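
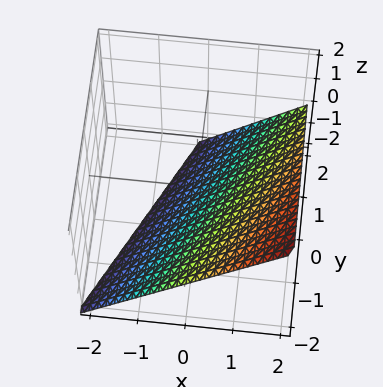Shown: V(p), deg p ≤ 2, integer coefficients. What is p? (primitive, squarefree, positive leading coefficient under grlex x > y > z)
2*x - y - 2*z - 2

1. Degree: the surface is flat (a plane), so deg p = 1.
2. Observable constraints: one z-axis crossing is at z = -1; it crosses the y-axis at the gridline y = -2; it crosses the x-axis at the gridline x = 1.
3. Fitting integer coefficients to these (and the overall shape) gives p.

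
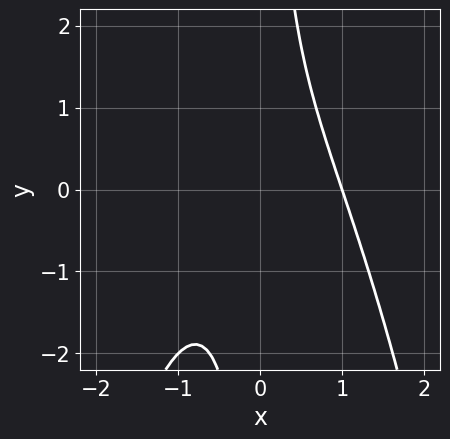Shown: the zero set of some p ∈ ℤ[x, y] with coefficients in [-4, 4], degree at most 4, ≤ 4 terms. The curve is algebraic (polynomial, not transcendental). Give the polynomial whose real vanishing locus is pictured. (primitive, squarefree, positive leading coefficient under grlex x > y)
First, degree: the shape is more complex than any degree-2 curve, so deg p = 3.
Then, observable constraints: it meets the x-axis at x = 1 (among the integer gridlines); it misses every integer gridline on the y-axis.
Finally, together with the visible shape, these determine p as stated.

x^3 + x*y - 1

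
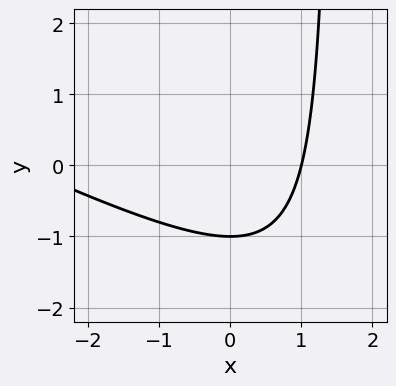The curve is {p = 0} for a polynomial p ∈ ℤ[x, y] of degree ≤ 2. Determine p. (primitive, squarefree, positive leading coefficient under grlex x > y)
First, deg p = 2. A generic line meets the curve in up to 2 points.
Next, reading off the gridlines: it meets the x-axis at x = 1 (among the integer gridlines); it meets the y-axis at y = -1 (among the integer gridlines).
Finally, these observations pin down the coefficients.

x^2 + 2*x*y + 2*x - 3*y - 3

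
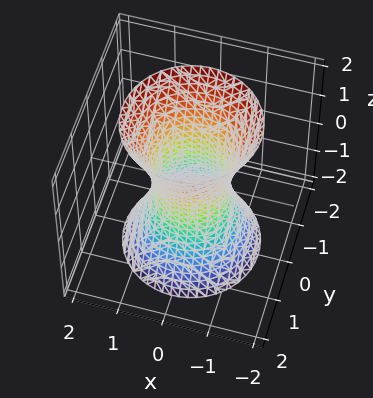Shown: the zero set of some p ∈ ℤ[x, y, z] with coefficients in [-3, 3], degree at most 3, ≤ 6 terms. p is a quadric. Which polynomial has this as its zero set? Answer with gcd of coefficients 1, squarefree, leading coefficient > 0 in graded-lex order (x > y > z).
(a) The degree is 2 — an hourglass — one-sheet hyperboloid; a quadric.
(b) Symmetries: the z-axis is an axis of rotation, so x and y enter only as x² + y²; it's symmetric under z → −z, forcing even powers of z.
(c) Against the integer gridlines: the surface avoids every integer z-axis point in the box; a circular section at z = -1 has radius exactly 1.
(d) Matching integer coefficients to the picture gives p.

3*x^2 + 3*y^2 - z^2 - 2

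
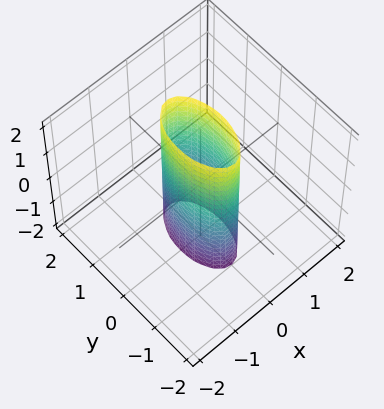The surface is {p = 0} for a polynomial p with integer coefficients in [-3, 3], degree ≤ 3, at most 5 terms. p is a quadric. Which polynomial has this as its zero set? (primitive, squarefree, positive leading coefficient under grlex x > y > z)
(a) deg p = 2. Constant cross-section along one axis; a quadric.
(b) Symmetries: it's symmetric under y → −y, forcing even powers of y; the z ↦ −z reflection is a symmetry, so z appears only in even powers; mirror symmetry x ↦ −x ⇒ only even powers of x.
(c) From the axis intercepts and sections: among the integer gridlines, it crosses the y-axis at y ∈ {-1, 1}; no z-intercept at any integer in the box.
(d) Solving for integer coefficients yields p as stated.

3*x^2 + y^2 - 1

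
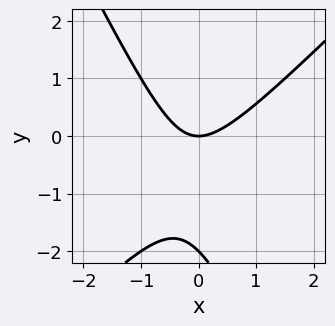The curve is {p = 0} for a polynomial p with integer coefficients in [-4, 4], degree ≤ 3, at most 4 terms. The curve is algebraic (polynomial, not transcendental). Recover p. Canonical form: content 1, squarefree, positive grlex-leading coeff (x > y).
deg p = 2. A generic line meets the curve in up to 2 points.
Checking where it meets the axes: one x-axis crossing is at x = 0; the y-axis gridline crossings are at y ∈ {-2, 0}.
Together with the visible shape, these determine p as stated.

2*x^2 - x*y - y^2 - 2*y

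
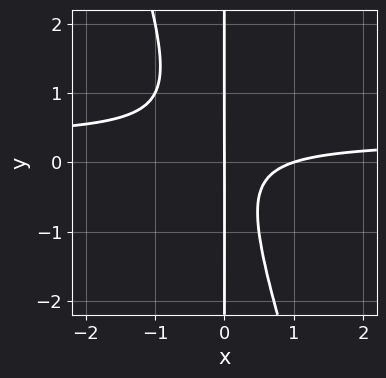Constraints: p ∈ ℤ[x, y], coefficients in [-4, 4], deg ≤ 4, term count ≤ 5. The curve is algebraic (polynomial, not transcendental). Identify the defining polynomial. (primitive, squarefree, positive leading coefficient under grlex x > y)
3*x^2*y + x*y^2 - x^2 + x

Degree: the shape is more complex than any degree-2 curve, so deg p = 3.
From the axis intercepts and sections: the visible y-axis segment lies entirely on the curve; among the integer gridlines, it crosses the x-axis at x ∈ {0, 1}.
Assembling these constraints gives the stated polynomial.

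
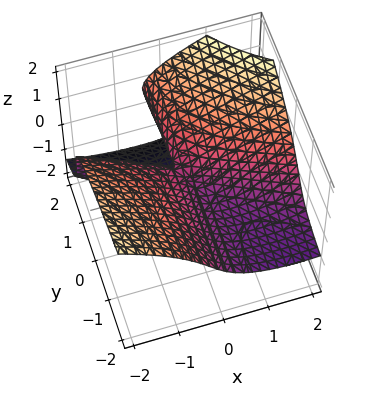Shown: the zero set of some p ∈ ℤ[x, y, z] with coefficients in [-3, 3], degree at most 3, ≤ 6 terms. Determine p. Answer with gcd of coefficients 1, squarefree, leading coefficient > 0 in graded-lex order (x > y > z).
x*y*z - 2*z^3 + x^2 + 2*x*y + 2*y*z

First, deg p = 3. No degree-2 surface has this shape.
Then, from the axis intercepts and sections: it crosses the x-axis at the gridline x = 0; the visible y-axis segment lies entirely on the surface; it crosses the z-axis at the gridline z = 0.
Finally, assembling these constraints gives the stated polynomial.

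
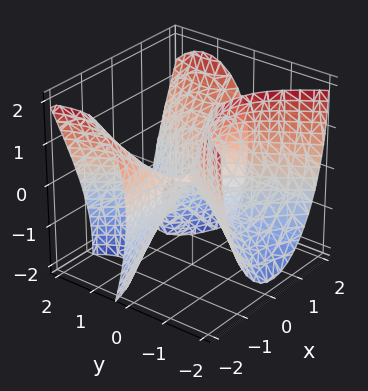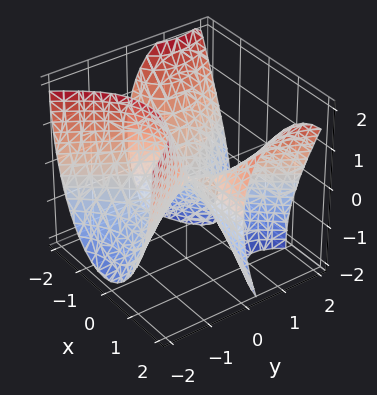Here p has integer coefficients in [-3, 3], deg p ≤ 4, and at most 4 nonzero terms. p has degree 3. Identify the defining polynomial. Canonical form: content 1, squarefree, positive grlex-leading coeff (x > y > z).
deg p = 3. No degree-2 surface has this shape.
Observable constraints: the visible x-axis segment lies entirely on the surface; it crosses the z-axis at the gridline z = 0; it meets the y-axis at y = 0 (among the integer gridlines).
The integer polynomial consistent with all of this is the stated p.

2*x^2*y - y^3 - 2*y*z - z^2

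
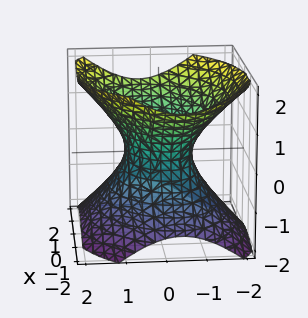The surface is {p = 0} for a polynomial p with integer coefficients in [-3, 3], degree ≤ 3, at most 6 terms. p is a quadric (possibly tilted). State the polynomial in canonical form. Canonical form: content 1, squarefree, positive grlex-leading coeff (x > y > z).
(a) Degree: a generic line meets the surface in up to 2 points, so deg p = 2.
(b) Observable constraints: the surface avoids every integer z-axis point in the box; the x-axis gridline crossings are at x ∈ {-1, 1}.
(c) Fitting integer coefficients to these (and the overall shape) gives p.

2*x^2 - x*y + 3*y^2 - 3*z^2 - 2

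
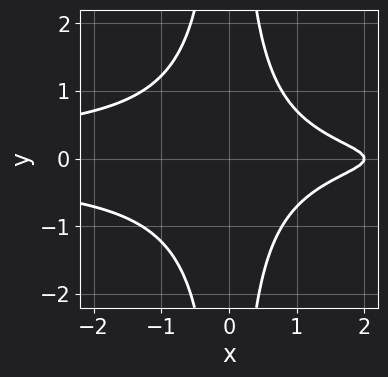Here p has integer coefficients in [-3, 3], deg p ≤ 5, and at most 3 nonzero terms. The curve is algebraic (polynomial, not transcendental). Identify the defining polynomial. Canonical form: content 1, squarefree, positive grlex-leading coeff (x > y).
First, deg p = 4.
Next, symmetries: the y ↦ −y reflection is a symmetry, so y appears only in even powers.
Then, from the axis intercepts and sections: no y-intercept at any integer in the box; one x-axis crossing is at x = 2.
Finally, these observations pin down the coefficients.

2*x^2*y^2 + x - 2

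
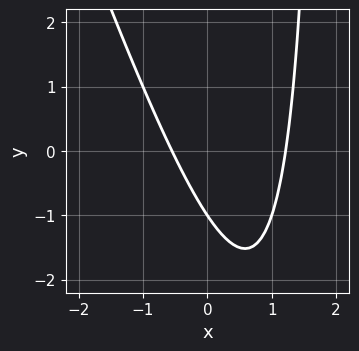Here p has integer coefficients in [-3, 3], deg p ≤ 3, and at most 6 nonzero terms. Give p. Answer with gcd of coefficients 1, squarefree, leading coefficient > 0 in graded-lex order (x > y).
(a) The degree is 2 — a generic line meets the curve in up to 2 points.
(b) Against the integer gridlines: one y-axis crossing is at y = -1.
(c) Assembling these constraints gives the stated polynomial.

3*x^2 + x*y - 2*x - 2*y - 2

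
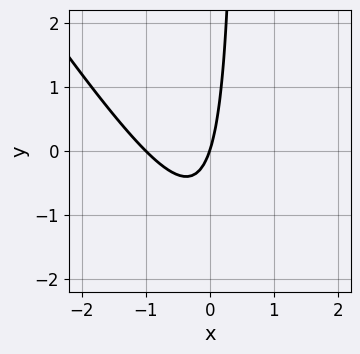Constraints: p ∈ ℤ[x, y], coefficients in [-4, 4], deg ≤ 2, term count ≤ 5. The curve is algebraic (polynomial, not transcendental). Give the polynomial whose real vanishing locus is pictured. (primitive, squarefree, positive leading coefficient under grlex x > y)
3*x^2 + 2*x*y + 3*x - y

(a) The degree is 2 — no degree-1 curve has this shape.
(b) Checking where it meets the axes: one y-axis crossing is at y = 0; the x-axis gridline crossings are at x ∈ {-1, 0}.
(c) Solving for integer coefficients yields p as stated.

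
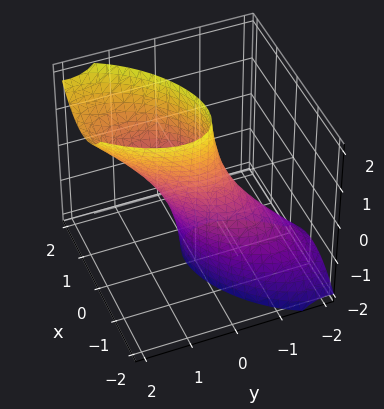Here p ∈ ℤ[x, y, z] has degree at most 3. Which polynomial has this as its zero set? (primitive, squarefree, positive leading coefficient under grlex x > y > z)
2*x^2 - 2*x*y + 2*y^2 - 2*y*z - 1

Degree: no degree-1 surface has this shape, so deg p = 2.
From the visible intercepts: it misses every integer gridline on the z-axis.
Putting this together gives p.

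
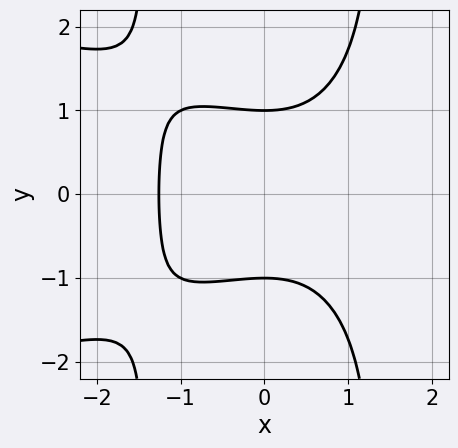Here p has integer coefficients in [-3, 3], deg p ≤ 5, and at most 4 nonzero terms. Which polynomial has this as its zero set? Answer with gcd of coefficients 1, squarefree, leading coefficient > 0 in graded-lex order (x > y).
x^2*y^2 + x^3 - 2*y^2 + 2

The degree is 4 — no degree-3 curve has this shape.
Symmetries: mirror symmetry y ↦ −y ⇒ only even powers of y.
Observable constraints: the y-axis gridline crossings are at y ∈ {-1, 1}.
Together with the visible shape, these determine p as stated.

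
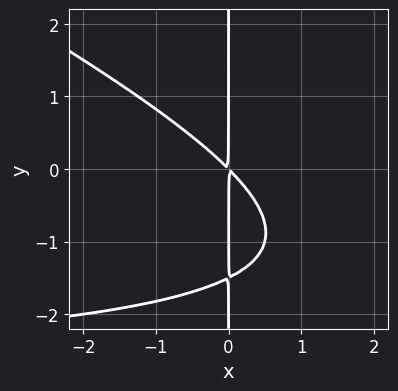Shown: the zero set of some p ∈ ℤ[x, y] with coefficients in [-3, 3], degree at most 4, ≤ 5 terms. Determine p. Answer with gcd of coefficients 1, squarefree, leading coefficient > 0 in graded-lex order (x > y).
x^2*y + 2*x*y^2 + 3*x^2 + 3*x*y

The degree is 3 — a generic line meets the curve in up to 3 points.
Observable constraints: every point of the y-axis in the box is on the curve.
Putting this together gives p.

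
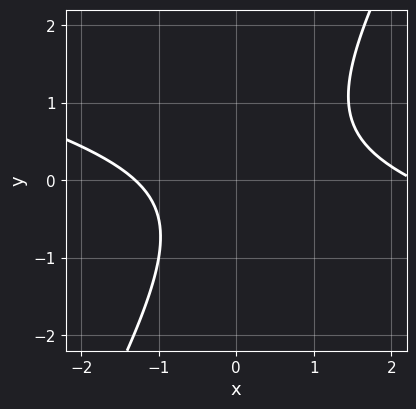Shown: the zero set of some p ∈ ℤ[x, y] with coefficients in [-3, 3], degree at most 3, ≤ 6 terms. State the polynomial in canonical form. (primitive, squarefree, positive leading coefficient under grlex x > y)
Degree: no degree-1 curve has this shape, so deg p = 2.
Against the integer gridlines: the curve avoids every integer y-axis point in the box.
Assembling these constraints gives the stated polynomial.

x^2 + 3*x*y - 2*y^2 - x - 3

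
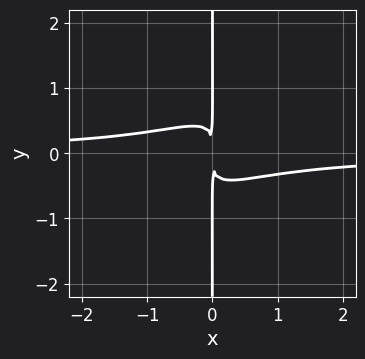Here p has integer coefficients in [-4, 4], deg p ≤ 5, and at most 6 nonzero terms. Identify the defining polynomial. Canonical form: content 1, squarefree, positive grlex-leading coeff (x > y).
(a) deg p = 4.
(b) Against the integer gridlines: every point of the y-axis in the box is on the curve.
(c) These observations pin down the coefficients.

2*x^3*y - 3*x^2*y^2 + x*y^3 + x^2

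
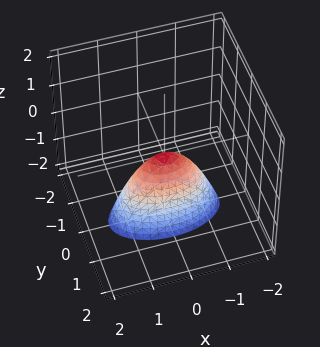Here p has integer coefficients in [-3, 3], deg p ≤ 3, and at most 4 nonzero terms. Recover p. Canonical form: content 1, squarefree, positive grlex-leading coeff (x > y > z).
x^2 + 3*y^2 + z

(a) Degree: a single bowl opening along one axis; a quadric, so deg p = 2.
(b) Symmetries: the x ↦ −x reflection is a symmetry, so x appears only in even powers; the y ↦ −y reflection is a symmetry, so y appears only in even powers.
(c) Reading off the gridlines: one x-axis crossing is at x = 0; it meets the z-axis at z = 0 (among the integer gridlines); one y-axis crossing is at y = 0.
(d) Solving for integer coefficients yields p as stated.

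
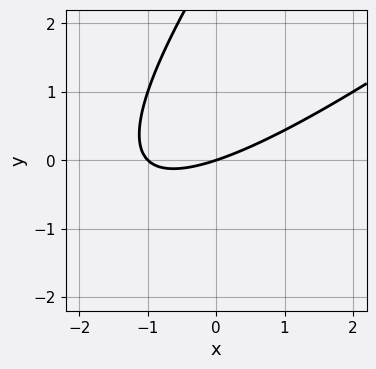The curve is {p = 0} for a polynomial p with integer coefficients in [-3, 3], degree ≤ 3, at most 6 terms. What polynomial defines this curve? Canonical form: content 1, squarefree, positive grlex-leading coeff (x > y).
x^2 - 2*x*y + y^2 + x - 3*y

1. Degree: no degree-1 curve has this shape, so deg p = 2.
2. Against the integer gridlines: it meets the y-axis at y = 0 (among the integer gridlines); among the integer gridlines, it crosses the x-axis at x ∈ {-1, 0}.
3. Together with the visible shape, these determine p as stated.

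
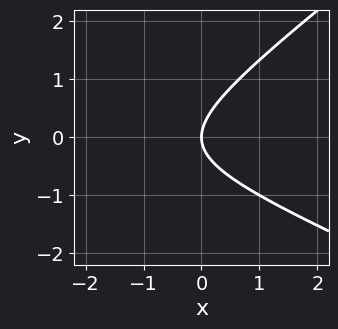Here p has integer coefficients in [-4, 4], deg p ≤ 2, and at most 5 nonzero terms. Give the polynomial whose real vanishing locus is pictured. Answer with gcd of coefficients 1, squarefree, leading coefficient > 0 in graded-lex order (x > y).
x^2 + x*y - 3*y^2 + 3*x

(a) Degree: a generic line meets the curve in up to 2 points, so deg p = 2.
(b) Against the integer gridlines: one y-axis crossing is at y = 0; it meets the x-axis at x = 0 (among the integer gridlines).
(c) Putting this together gives p.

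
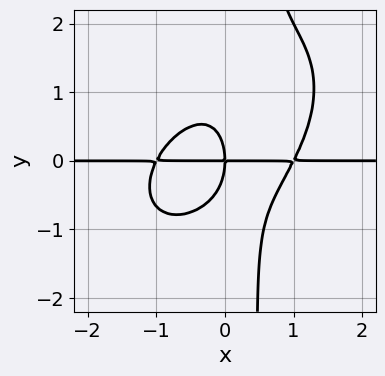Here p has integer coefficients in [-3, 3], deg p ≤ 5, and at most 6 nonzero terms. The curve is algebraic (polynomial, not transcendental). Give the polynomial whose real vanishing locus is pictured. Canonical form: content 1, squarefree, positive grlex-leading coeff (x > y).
2*x^3*y - 2*x^2*y^2 + 2*x*y^3 - y^3 - 2*x*y

1. Degree: no degree-3 curve has this shape, so deg p = 4.
2. From the axis intercepts and sections: one y-axis crossing is at y = 0; every point of the x-axis in the box is on the curve.
3. Solving for integer coefficients yields p as stated.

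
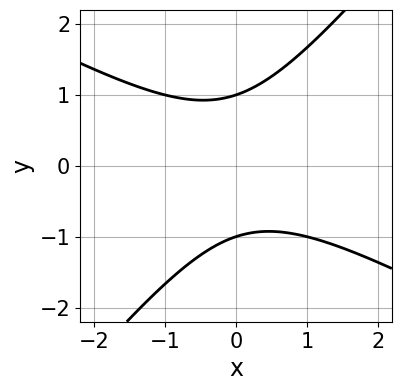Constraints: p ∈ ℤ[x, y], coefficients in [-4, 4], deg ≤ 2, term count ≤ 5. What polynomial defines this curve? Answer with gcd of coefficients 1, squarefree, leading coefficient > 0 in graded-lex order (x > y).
The degree is 2 — the shape is more complex than any degree-1 curve.
Checking where it meets the axes: among the integer gridlines, it crosses the y-axis at y ∈ {-1, 1}; no x-intercept at any integer in the box.
These observations pin down the coefficients.

2*x^2 + 2*x*y - 3*y^2 + 3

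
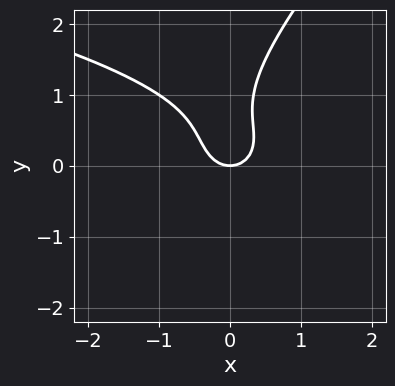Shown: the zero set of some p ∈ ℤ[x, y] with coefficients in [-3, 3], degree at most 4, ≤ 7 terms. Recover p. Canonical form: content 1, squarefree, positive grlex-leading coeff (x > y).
2*x*y^2 - 2*y^3 + 3*x^2 + 3*y^2 - 2*y

First, degree: a generic line meets the curve in up to 3 points, so deg p = 3.
Next, from the axis intercepts and sections: it meets the x-axis at x = 0 (among the integer gridlines); it meets the y-axis at y = 0 (among the integer gridlines).
Finally, matching integer coefficients to the picture gives p.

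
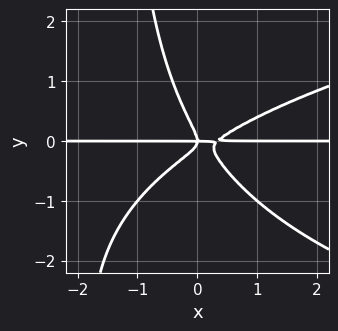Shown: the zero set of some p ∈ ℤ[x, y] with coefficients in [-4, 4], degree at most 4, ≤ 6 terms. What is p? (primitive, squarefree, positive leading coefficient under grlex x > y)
2*x*y^3 - 3*x^2*y + 3*x*y^2 + 3*y^3 + x*y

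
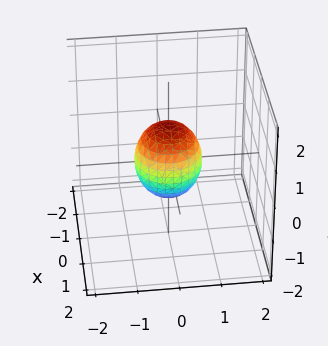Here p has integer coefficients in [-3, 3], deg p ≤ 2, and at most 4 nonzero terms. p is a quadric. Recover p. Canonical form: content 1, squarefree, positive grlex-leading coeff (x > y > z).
3*x^2 + 3*y^2 + 2*z^2 - 2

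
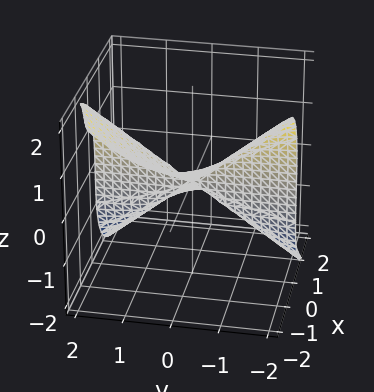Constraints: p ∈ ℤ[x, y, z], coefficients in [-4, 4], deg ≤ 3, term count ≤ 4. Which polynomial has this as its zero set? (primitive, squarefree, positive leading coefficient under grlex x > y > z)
2*x^3 + 3*x^2*z + 3*x*y^2 + z^3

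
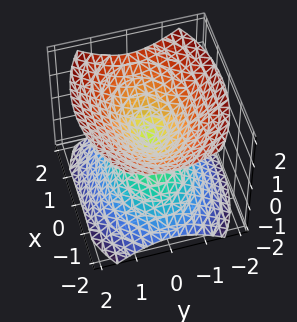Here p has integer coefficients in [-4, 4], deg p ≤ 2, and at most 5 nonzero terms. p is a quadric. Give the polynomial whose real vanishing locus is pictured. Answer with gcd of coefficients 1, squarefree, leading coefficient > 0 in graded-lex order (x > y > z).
x^2 + 2*y^2 - 2*z^2

1. The picture has 2 separate pieces.
2. Degree: a double cone through the origin; a quadric, so deg p = 2.
3. Symmetries: mirror symmetry x ↦ −x ⇒ only even powers of x; it's symmetric under y → −y, forcing even powers of y; the z ↦ −z reflection is a symmetry, so z appears only in even powers.
4. Reading off the gridlines: it meets the z-axis at z = 0 (among the integer gridlines); one y-axis crossing is at y = 0; one x-axis crossing is at x = 0.
5. Matching integer coefficients to the picture gives p.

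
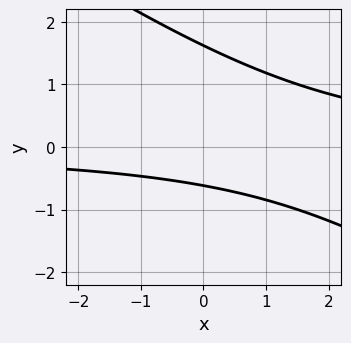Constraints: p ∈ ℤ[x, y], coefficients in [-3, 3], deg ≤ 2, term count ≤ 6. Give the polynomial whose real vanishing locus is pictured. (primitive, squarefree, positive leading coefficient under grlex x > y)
1. The degree is 2 — no degree-1 curve has this shape.
2. Observable constraints: no x-intercept at any integer in the box.
3. These observations pin down the coefficients.

2*x*y + 3*y^2 - 3*y - 3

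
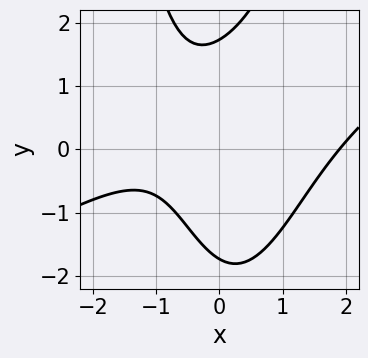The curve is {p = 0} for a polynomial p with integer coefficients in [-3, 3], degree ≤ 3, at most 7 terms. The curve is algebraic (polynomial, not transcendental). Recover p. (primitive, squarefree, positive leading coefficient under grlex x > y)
x^3 - 2*x^2*y + y^2 - 2*x - 3

The degree is 3 — no degree-2 curve has this shape.
Solving for integer coefficients yields p as stated.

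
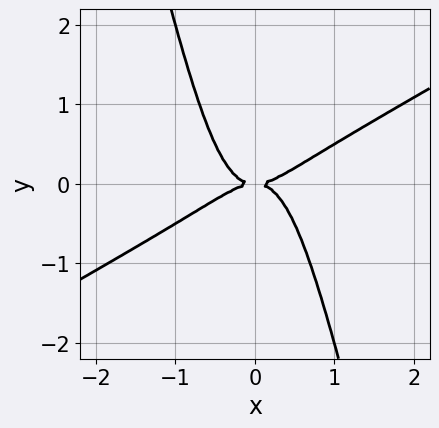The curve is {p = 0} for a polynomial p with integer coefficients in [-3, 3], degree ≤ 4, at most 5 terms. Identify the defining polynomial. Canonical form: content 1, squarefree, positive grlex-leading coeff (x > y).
First, deg p = 4. No degree-3 curve has this shape.
Next, from the visible intercepts: one y-axis crossing is at y = 0; it crosses the x-axis at the gridline x = 0.
Finally, fitting integer coefficients to these (and the overall shape) gives p.

2*x^4 - 3*x^3*y - x^2*y^2 - y^2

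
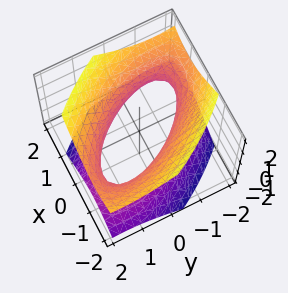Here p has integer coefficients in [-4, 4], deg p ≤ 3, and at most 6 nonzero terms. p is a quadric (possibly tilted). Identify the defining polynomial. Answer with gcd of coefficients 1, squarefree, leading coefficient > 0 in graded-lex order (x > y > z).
(a) deg p = 2.
(b) Observable constraints: no z-intercept at any integer in the box; the x-axis gridline crossings are at x ∈ {-1, 1}.
(c) Together with the visible shape, these determine p as stated.

3*x^2 + 3*x*y + 2*y^2 - 3*z^2 - 3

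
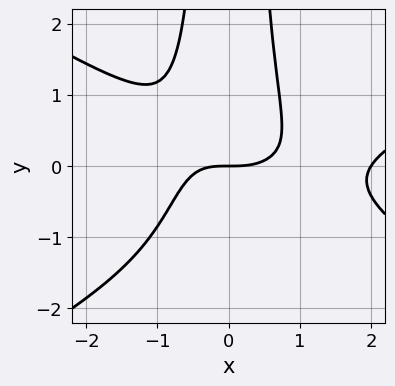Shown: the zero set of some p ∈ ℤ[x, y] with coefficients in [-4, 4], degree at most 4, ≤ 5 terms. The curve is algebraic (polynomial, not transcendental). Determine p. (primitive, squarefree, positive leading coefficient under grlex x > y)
x^4 - 3*x^2*y^2 - 2*x^3 - 2*x^2*y + 3*y

First, the degree is 4 — no degree-3 curve has this shape.
Then, from the visible intercepts: among the integer gridlines, it crosses the x-axis at x ∈ {0, 2}; one y-axis crossing is at y = 0.
Finally, the integer polynomial consistent with all of this is the stated p.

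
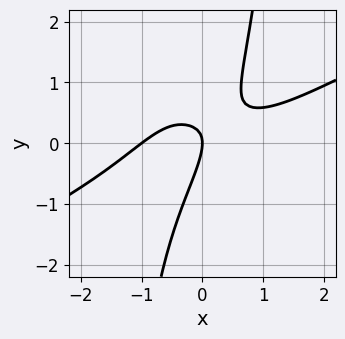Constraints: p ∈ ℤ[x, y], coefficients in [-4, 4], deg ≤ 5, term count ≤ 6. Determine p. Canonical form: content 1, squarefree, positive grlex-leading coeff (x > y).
x^4 - 2*x^3*y - 2*x*y + y^2 + x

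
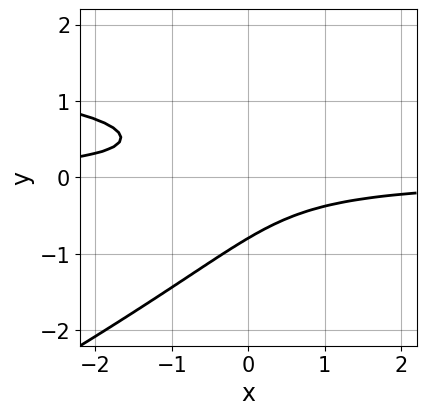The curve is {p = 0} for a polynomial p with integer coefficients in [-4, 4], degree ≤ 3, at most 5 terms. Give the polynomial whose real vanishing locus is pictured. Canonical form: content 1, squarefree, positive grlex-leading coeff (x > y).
1. The degree is 3 — a generic line meets the curve in up to 3 points.
2. Reading off the gridlines: the curve avoids every integer x-axis point in the box.
3. Putting this together gives p.

x*y^2 - 2*y^3 - 2*x*y - 1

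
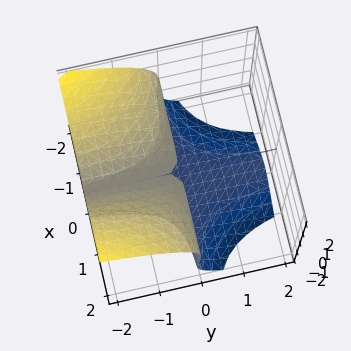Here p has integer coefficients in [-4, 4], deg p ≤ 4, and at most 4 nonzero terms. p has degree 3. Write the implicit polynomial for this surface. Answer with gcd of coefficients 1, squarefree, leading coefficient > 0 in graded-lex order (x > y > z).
1. deg p = 3. The shape is more complex than any degree-2 surface.
2. Observable constraints: the visible x-axis segment lies entirely on the surface; every point of the y-axis in the box is on the surface.
3. These observations pin down the coefficients.

3*x^2*y + 2*z^3 + 3*z^2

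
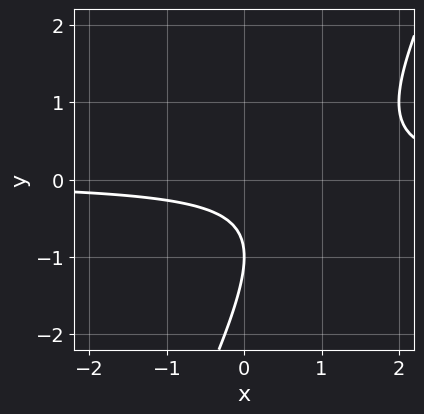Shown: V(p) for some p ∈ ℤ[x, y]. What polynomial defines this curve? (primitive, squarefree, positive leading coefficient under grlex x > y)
2*x*y - y^2 - 2*y - 1

The degree is 2 — the shape is more complex than any degree-1 curve.
Checking where it meets the axes: it crosses the y-axis at the gridline y = -1; the curve avoids every integer x-axis point in the box.
Putting this together gives p.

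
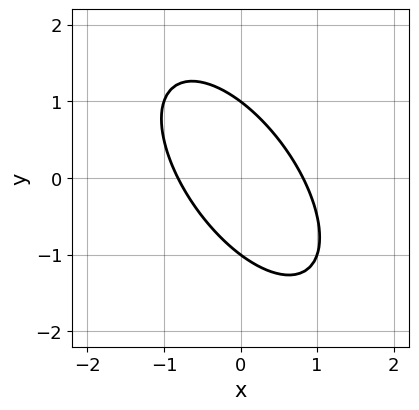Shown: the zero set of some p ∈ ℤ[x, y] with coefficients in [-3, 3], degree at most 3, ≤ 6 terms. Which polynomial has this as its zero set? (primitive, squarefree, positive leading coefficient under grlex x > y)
3*x^2 + 3*x*y + 2*y^2 - 2

Degree: the shape is more complex than any degree-1 curve, so deg p = 2.
Checking where it meets the axes: among the integer gridlines, it crosses the y-axis at y ∈ {-1, 1}.
Fitting integer coefficients to these (and the overall shape) gives p.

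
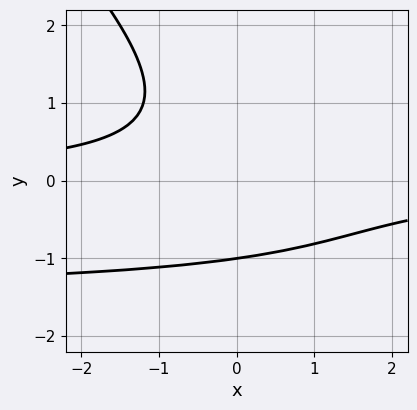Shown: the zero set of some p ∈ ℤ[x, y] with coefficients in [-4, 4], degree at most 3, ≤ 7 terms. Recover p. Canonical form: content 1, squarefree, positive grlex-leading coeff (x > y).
2*x*y^2 + 2*y^3 + 3*x*y + y + 3

1. The degree is 3 — a generic line meets the curve in up to 3 points.
2. Against the integer gridlines: no x-intercept at any integer in the box; one y-axis crossing is at y = -1.
3. Together with the visible shape, these determine p as stated.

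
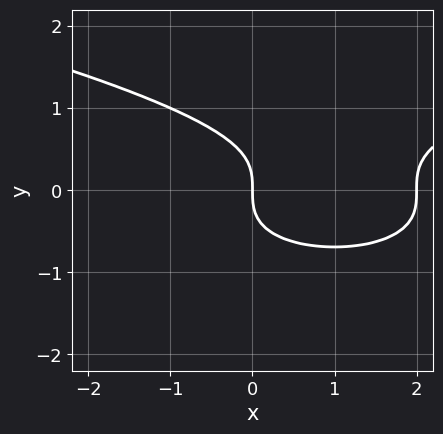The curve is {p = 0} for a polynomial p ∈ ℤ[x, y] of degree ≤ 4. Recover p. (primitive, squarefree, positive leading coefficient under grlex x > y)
3*y^3 - x^2 + 2*x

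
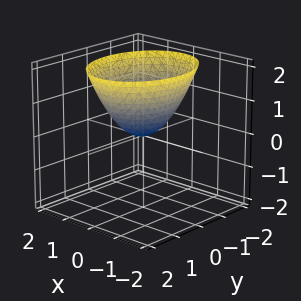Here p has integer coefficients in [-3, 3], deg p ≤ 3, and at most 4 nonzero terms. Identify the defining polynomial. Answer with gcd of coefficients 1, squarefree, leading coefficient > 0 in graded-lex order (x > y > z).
1. deg p = 2.
2. Symmetries: it's symmetric under x → −x, forcing even powers of x; mirror symmetry y ↦ −y ⇒ only even powers of y.
3. Checking where it meets the axes: it crosses the y-axis at the gridline y = 0; it meets the z-axis at z = 0 (among the integer gridlines); it meets the x-axis at x = 0 (among the integer gridlines).
4. Together with the visible shape, these determine p as stated.

3*x^2 + 2*y^2 - 3*z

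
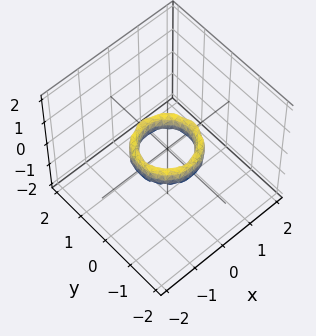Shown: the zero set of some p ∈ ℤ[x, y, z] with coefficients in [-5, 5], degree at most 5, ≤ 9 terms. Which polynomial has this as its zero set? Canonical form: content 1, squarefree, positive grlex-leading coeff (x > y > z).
(a) The degree is 4 — the shape is more complex than any degree-3 surface.
(b) Symmetries: rotational symmetry about the z-axis ⇒ p depends on x, y only through x² + y².
(c) From the visible intercepts: it misses every integer gridline on the z-axis; the x-axis gridline crossings are at x ∈ {-1, 1}; the y-axis gridline crossings are at y ∈ {-1, 1}.
(d) Solving for integer coefficients yields p as stated.

2*x^4 + 4*x^2*y^2 + 2*y^4 - 3*x^2 - 3*y^2 + z^2 + 1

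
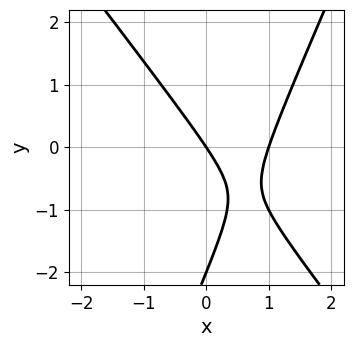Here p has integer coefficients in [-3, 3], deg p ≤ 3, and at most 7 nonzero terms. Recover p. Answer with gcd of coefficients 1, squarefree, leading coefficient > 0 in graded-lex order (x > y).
1. deg p = 2.
2. Against the integer gridlines: among the integer gridlines, it crosses the x-axis at x ∈ {0, 1}; among the integer gridlines, it crosses the y-axis at y ∈ {-2, 0}.
3. The integer polynomial consistent with all of this is the stated p.

3*x^2 + x*y - y^2 - 3*x - 2*y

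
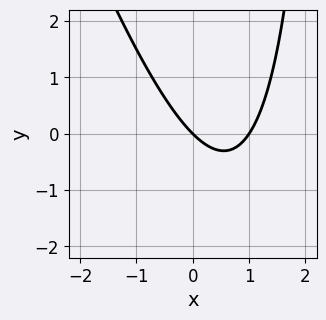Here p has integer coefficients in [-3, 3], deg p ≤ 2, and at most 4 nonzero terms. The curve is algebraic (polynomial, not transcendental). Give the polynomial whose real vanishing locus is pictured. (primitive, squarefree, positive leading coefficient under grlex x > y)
First, degree: no degree-1 curve has this shape, so deg p = 2.
Then, from the axis intercepts and sections: the x-axis gridline crossings are at x ∈ {0, 1}; it crosses the y-axis at the gridline y = 0.
Finally, these observations pin down the coefficients.

3*x^2 + x*y - 3*x - 3*y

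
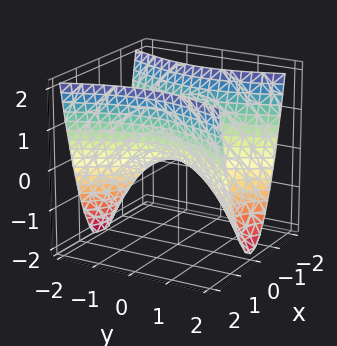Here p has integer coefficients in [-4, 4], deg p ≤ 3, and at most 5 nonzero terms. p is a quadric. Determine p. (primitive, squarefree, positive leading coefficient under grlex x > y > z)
3*x^2 - y^2 - 2*z

First, degree: a saddle surface; a quadric, so deg p = 2.
Next, symmetries: the x ↦ −x reflection is a symmetry, so x appears only in even powers; mirror symmetry y ↦ −y ⇒ only even powers of y.
Next, from the visible intercepts: it meets the y-axis at y = 0 (among the integer gridlines); one x-axis crossing is at x = 0; it crosses the z-axis at the gridline z = 0.
Finally, putting this together gives p.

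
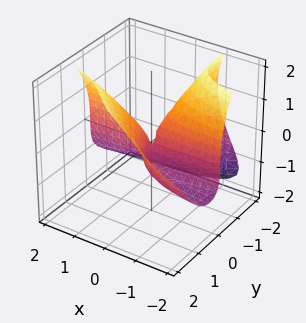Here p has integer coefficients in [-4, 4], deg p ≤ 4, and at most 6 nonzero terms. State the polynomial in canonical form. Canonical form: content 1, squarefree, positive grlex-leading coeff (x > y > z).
Degree: the shape is more complex than any degree-2 surface, so deg p = 3.
Against the integer gridlines: every point of the x-axis in the box is on the surface; it crosses the y-axis at the gridline y = 0; it crosses the z-axis at the gridline z = 0.
Matching integer coefficients to the picture gives p.

x*y^2 - 2*x*y*z - y^3 + z^3 - 3*x*y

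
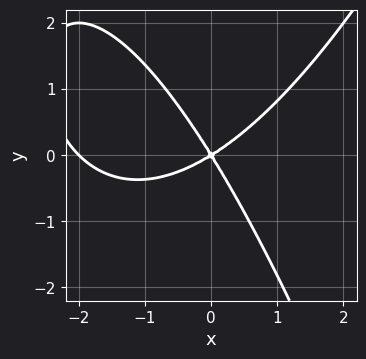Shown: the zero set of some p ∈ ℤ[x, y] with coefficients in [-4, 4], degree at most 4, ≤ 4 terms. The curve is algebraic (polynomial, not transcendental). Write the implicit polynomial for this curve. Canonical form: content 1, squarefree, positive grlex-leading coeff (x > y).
x^3 + 2*x^2 - 2*x*y - 2*y^2

First, deg p = 3.
Next, checking where it meets the axes: among the integer gridlines, it crosses the x-axis at x ∈ {-2, 0}; one y-axis crossing is at y = 0.
Finally, matching integer coefficients to the picture gives p.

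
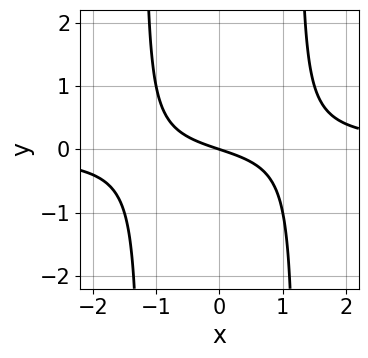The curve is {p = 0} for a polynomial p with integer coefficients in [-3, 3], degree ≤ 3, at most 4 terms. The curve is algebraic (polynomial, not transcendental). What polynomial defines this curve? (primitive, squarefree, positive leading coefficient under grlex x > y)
Degree: the shape is more complex than any degree-2 curve, so deg p = 3.
Against the integer gridlines: one y-axis crossing is at y = 0; it meets the x-axis at x = 0 (among the integer gridlines).
The integer polynomial consistent with all of this is the stated p.

2*x^2*y - x - 3*y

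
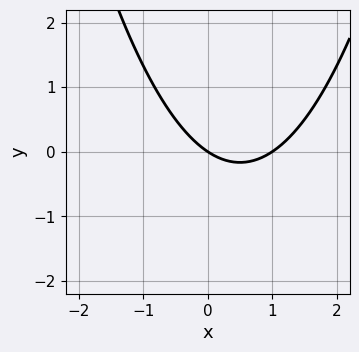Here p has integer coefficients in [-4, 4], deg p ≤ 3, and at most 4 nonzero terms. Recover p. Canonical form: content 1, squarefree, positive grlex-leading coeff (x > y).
2*x^2 - 2*x - 3*y

(a) deg p = 2.
(b) Checking where it meets the axes: the x-axis gridline crossings are at x ∈ {0, 1}; it crosses the y-axis at the gridline y = 0.
(c) Assembling these constraints gives the stated polynomial.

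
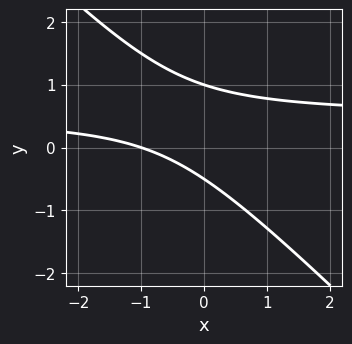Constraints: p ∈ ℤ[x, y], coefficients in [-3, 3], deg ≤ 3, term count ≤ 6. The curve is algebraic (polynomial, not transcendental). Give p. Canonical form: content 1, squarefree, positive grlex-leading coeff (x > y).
(a) The degree is 2 — a generic line meets the curve in up to 2 points.
(b) From the visible intercepts: it meets the x-axis at x = -1 (among the integer gridlines); it meets the y-axis at y = 1 (among the integer gridlines).
(c) Solving for integer coefficients yields p as stated.

2*x*y + 2*y^2 - x - y - 1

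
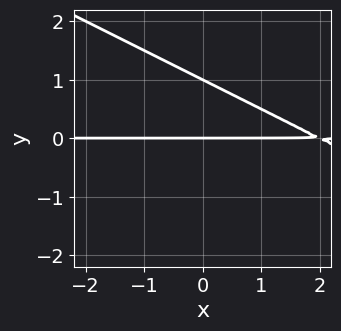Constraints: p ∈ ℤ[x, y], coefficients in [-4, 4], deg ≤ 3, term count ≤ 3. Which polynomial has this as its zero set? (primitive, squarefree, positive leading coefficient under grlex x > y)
x*y + 2*y^2 - 2*y

(a) The degree is 2 — the shape is more complex than any degree-1 curve.
(b) Against the integer gridlines: the y-axis gridline crossings are at y ∈ {0, 1}; every point of the x-axis in the box is on the curve.
(c) Matching integer coefficients to the picture gives p.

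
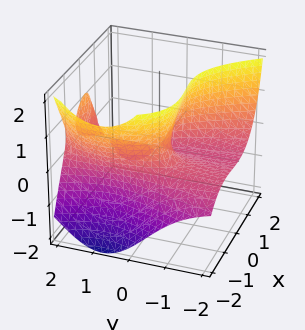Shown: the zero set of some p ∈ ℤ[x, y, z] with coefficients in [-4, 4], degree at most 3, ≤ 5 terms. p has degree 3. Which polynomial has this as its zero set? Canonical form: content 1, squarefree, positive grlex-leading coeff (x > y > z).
2*x^3 - 2*y^2*z + 3*x^2 + 3*y*z + 2*z^2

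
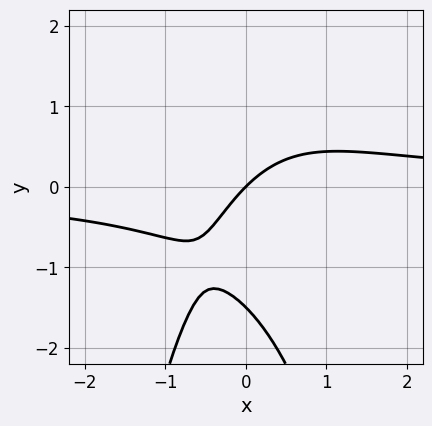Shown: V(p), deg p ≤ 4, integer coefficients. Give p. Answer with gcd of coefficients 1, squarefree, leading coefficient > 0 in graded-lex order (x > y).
(a) deg p = 3. No degree-2 curve has this shape.
(b) From the visible intercepts: it meets the y-axis at y = 0 (among the integer gridlines); one x-axis crossing is at x = 0.
(c) Matching integer coefficients to the picture gives p.

3*x^2*y + 2*y^2 - 3*x + 3*y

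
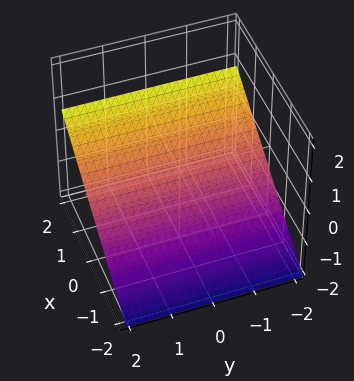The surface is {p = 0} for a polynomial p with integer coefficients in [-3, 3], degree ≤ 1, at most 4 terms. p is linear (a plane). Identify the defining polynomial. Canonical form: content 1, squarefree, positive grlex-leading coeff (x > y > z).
1. The degree is 1 — every cross-section is a straight line — this is a plane.
2. From the visible intercepts: the surface avoids every integer y-axis point in the box; it meets the x-axis at x = 1 (among the integer gridlines).
3. The integer polynomial consistent with all of this is the stated p.

2*x - 3*z - 2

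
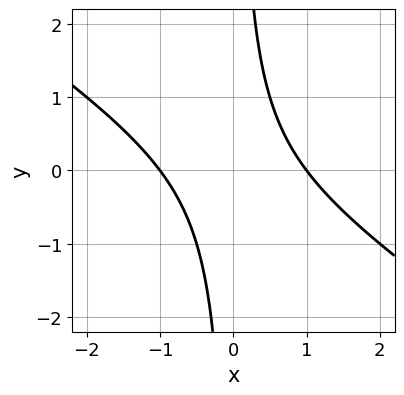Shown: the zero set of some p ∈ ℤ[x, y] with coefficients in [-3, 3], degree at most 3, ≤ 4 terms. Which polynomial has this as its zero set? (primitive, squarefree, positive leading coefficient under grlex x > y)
First, the degree is 2 — the shape is more complex than any degree-1 curve.
Then, from the axis intercepts and sections: no y-intercept at any integer in the box; among the integer gridlines, it crosses the x-axis at x ∈ {-1, 1}.
Finally, fitting integer coefficients to these (and the overall shape) gives p.

2*x^2 + 3*x*y - 2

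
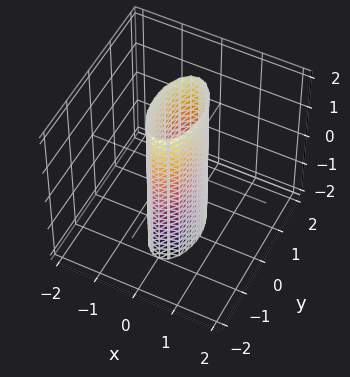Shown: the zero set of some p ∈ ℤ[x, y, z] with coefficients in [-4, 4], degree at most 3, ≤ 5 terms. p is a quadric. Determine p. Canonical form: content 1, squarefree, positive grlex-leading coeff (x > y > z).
3*x^2 + y^2 - 1

1. deg p = 2.
2. Symmetries: mirror symmetry x ↦ −x ⇒ only even powers of x; it's symmetric under y → −y, forcing even powers of y; mirror symmetry z ↦ −z ⇒ only even powers of z.
3. Observable constraints: the y-axis gridline crossings are at y ∈ {-1, 1}; it misses every integer gridline on the z-axis.
4. The integer polynomial consistent with all of this is the stated p.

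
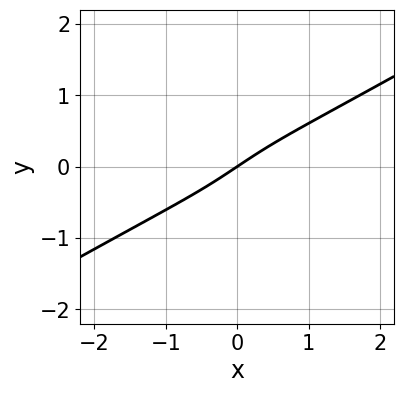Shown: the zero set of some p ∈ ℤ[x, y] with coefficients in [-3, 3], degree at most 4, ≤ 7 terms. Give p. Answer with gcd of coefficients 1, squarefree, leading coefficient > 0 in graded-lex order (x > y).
2*x^3 - 3*x^2*y - x*y^2 + 2*x - 3*y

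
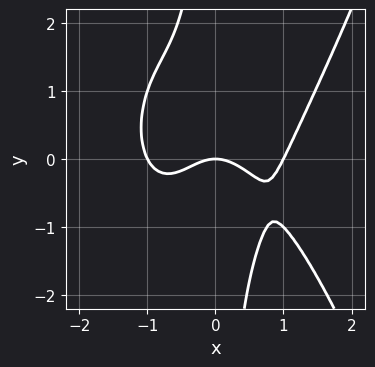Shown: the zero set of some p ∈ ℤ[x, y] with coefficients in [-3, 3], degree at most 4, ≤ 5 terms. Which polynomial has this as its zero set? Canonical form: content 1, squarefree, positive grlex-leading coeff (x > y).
x^4 - x*y^2 - x^2 - y

(a) The degree is 4 — the shape is more complex than any degree-3 curve.
(b) From the axis intercepts and sections: among the integer gridlines, it crosses the x-axis at x ∈ {-1, 0, 1}; it meets the y-axis at y = 0 (among the integer gridlines).
(c) Matching integer coefficients to the picture gives p.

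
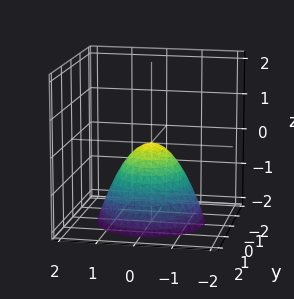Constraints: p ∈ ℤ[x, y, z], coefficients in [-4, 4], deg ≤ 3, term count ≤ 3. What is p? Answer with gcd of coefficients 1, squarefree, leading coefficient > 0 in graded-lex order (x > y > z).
x^2 + y^2 + z

1. Degree: a single bowl opening along one axis; a quadric, so deg p = 2.
2. By symmetry, every cross-section ⟂ z is a circle, so x, y appear only via x² + y².
3. From the visible intercepts: it meets the y-axis at y = 0 (among the integer gridlines); a circular section at z = -1 has radius exactly 1; one x-axis crossing is at x = 0.
4. Solving for integer coefficients yields p as stated.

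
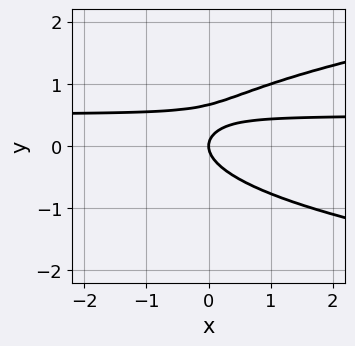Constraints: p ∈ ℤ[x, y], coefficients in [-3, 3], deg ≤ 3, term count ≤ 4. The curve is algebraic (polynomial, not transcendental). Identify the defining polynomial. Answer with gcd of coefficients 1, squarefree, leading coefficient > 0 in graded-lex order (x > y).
(a) Degree: no degree-2 curve has this shape, so deg p = 3.
(b) From the visible intercepts: it crosses the x-axis at the gridline x = 0; one y-axis crossing is at y = 0.
(c) Solving for integer coefficients yields p as stated.

3*y^3 - 2*x*y - 2*y^2 + x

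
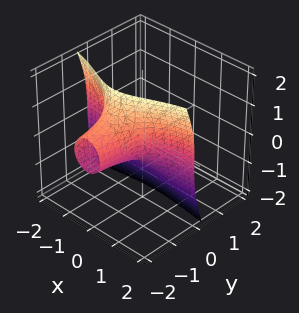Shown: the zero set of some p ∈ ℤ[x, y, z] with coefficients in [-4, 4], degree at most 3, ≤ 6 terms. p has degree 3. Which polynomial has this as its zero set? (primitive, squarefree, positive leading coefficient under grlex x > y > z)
3*x^2*y + 3*y*z^2 + z^3 - 2*y*z + 1

(a) Degree: a generic line meets the surface in up to 3 points, so deg p = 3.
(b) Against the integer gridlines: it misses every integer gridline on the x-axis; no y-intercept at any integer in the box; it crosses the z-axis at the gridline z = -1.
(c) These observations pin down the coefficients.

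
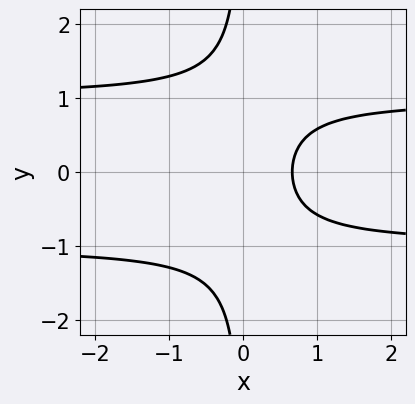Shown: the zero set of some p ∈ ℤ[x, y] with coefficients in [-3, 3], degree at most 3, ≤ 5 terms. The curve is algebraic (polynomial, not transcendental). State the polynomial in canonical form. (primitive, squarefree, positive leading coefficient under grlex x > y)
3*x*y^2 - 3*x + 2

First, the degree is 3 — the shape is more complex than any degree-2 curve.
Next, symmetries: mirror symmetry y ↦ −y ⇒ only even powers of y.
Then, observable constraints: no y-intercept at any integer in the box.
Finally, assembling these constraints gives the stated polynomial.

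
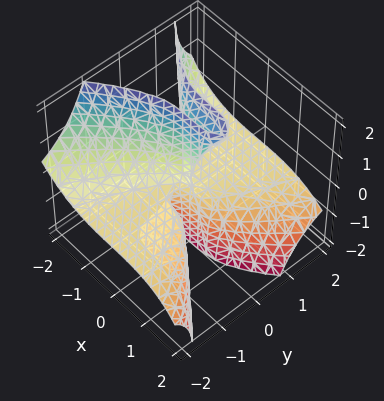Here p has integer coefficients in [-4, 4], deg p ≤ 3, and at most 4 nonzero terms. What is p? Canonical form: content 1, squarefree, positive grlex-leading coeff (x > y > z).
x^3 + 3*y^2*z - y*z^2 + y^2

First, the degree is 3 — a generic line meets the surface in up to 3 points.
Then, against the integer gridlines: it meets the x-axis at x = 0 (among the integer gridlines); one y-axis crossing is at y = 0; the visible z-axis segment lies entirely on the surface.
Finally, assembling these constraints gives the stated polynomial.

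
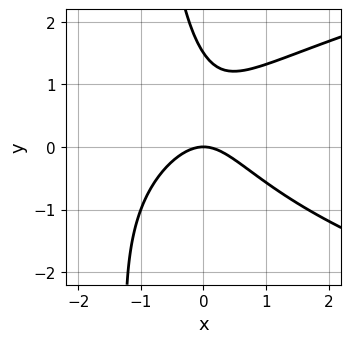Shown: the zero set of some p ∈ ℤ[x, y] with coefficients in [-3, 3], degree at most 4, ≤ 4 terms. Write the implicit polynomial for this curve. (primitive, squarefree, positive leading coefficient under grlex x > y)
2*x*y^2 - 3*x^2 + 2*y^2 - 3*y

(a) The degree is 3 — a generic line meets the curve in up to 3 points.
(b) Observable constraints: it meets the x-axis at x = 0 (among the integer gridlines); it crosses the y-axis at the gridline y = 0.
(c) Solving for integer coefficients yields p as stated.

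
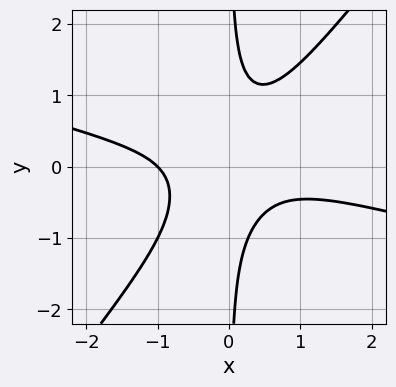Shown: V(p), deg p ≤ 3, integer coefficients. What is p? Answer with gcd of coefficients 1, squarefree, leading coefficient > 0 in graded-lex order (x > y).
x^3 + 3*x^2*y - 3*x*y^2 + 1

First, deg p = 3.
Next, observable constraints: one x-axis crossing is at x = -1; no y-intercept at any integer in the box.
Finally, matching integer coefficients to the picture gives p.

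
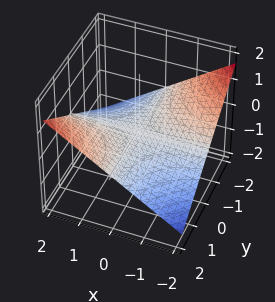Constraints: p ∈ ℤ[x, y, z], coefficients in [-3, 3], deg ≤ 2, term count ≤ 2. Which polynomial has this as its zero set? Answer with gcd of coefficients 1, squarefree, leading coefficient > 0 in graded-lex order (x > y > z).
x*y - 3*z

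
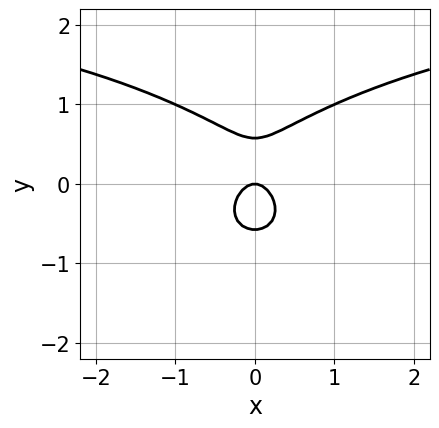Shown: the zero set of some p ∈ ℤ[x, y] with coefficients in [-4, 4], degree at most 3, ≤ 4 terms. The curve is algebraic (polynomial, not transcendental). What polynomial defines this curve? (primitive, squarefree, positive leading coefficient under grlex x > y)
x^2*y + 3*y^3 - 3*x^2 - y

1. The degree is 3 — a generic line meets the curve in up to 3 points.
2. Symmetries: it's symmetric under x → −x, forcing even powers of x.
3. From the visible intercepts: one y-axis crossing is at y = 0; it crosses the x-axis at the gridline x = 0.
4. Putting this together gives p.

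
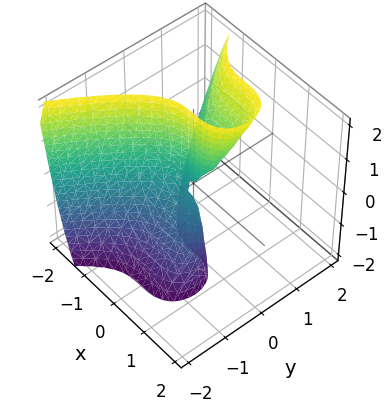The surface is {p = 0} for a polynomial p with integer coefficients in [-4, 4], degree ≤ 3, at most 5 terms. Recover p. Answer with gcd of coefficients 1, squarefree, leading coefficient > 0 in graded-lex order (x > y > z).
2*x^3 + 3*y^2 - 2*y*z

1. Degree: the shape is more complex than any degree-2 surface, so deg p = 3.
2. From the axis intercepts and sections: the visible z-axis segment lies entirely on the surface; one x-axis crossing is at x = 0; it meets the y-axis at y = 0 (among the integer gridlines).
3. These observations pin down the coefficients.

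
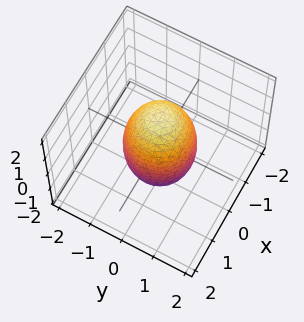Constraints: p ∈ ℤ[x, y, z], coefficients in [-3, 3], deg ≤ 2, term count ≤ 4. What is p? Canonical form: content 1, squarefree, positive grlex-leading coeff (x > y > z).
3*x^2 + 3*y^2 + z^2 - 3

First, the degree is 2 — bounded and convex; a quadric.
Next, symmetry: the surface is invariant under rotation about z: p = q(x² + y², z); it's symmetric under z → −z, forcing even powers of z.
Then, reading off the gridlines: among the integer gridlines, it crosses the y-axis at y ∈ {-1, 1}; a circular section at z = 0 has radius exactly 1.
Finally, these observations pin down the coefficients. Check: (-1, 0, 0) on the x-axis lies on the surface, and p(-1, 0, 0) = 0. ✓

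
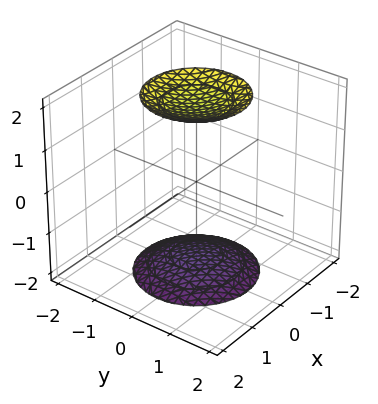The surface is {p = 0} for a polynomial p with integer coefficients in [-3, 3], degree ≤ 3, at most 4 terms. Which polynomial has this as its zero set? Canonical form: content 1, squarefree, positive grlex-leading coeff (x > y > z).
x^2 + y^2 - z^2 + 3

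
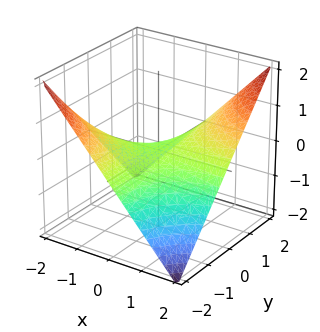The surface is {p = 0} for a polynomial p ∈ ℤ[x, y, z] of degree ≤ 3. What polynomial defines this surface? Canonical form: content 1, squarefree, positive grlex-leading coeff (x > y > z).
(a) The degree is 2 — a hyperbolic paraboloid; a quadric.
(b) From the visible intercepts: every point of the x-axis in the box is on the surface; one z-axis crossing is at z = 0; the visible y-axis segment lies entirely on the surface.
(c) Assembling these constraints gives the stated polynomial.

x*y - 2*z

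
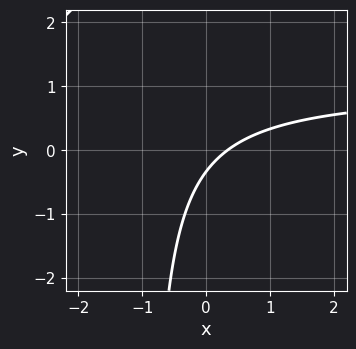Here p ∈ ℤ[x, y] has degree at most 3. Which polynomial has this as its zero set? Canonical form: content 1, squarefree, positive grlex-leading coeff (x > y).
deg p = 2. A generic line meets the curve in up to 2 points.
Matching integer coefficients to the picture gives p.

3*x*y - 3*x + 3*y + 1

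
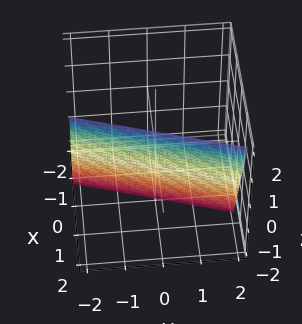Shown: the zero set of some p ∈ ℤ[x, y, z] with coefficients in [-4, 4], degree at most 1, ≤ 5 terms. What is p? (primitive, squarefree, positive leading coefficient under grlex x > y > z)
3*x - y - z - 2

First, degree: the surface is flat (a plane), so deg p = 1.
Then, checking where it meets the axes: it crosses the z-axis at the gridline z = -2; it meets the y-axis at y = -2 (among the integer gridlines).
Finally, fitting integer coefficients to these (and the overall shape) gives p.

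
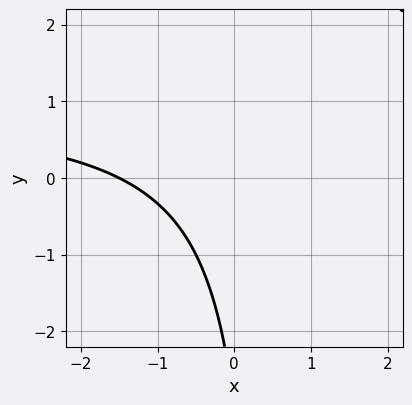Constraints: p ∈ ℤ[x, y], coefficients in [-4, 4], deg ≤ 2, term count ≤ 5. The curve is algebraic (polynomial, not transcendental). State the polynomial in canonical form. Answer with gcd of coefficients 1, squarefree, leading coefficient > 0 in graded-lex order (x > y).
(a) deg p = 2. No degree-1 curve has this shape.
(b) Reading off the gridlines: no y-intercept at any integer in the box.
(c) Assembling these constraints gives the stated polynomial.

2*x*y - 2*x - y - 3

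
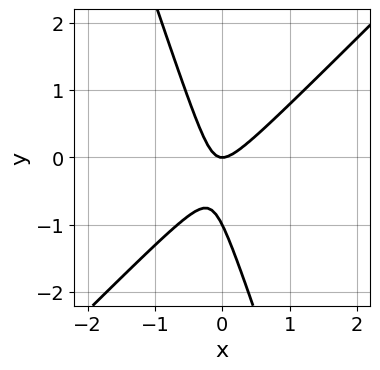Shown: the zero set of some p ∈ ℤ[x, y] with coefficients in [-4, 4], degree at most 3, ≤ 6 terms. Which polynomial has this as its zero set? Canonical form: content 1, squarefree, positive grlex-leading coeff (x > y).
3*x^2 - 2*x*y - y^2 - y

(a) Degree: the shape is more complex than any degree-1 curve, so deg p = 2.
(b) Checking where it meets the axes: the y-axis gridline crossings are at y ∈ {-1, 0}; it crosses the x-axis at the gridline x = 0.
(c) The integer polynomial consistent with all of this is the stated p.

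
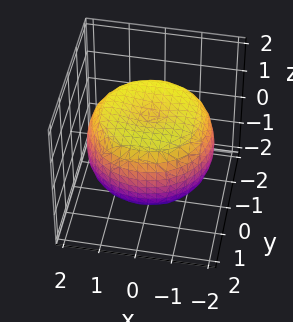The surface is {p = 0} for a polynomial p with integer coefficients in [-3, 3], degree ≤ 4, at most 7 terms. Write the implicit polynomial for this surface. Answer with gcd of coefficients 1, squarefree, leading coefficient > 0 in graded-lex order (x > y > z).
x^4 + 2*x^2*y^2 + y^4 - 2*x^2 - 2*y^2 + 3*z^2 - 3

First, degree: the shape is more complex than any degree-3 surface, so deg p = 4.
Then, symmetry: the z-axis is an axis of rotation, so x and y enter only as x² + y².
Then, against the integer gridlines: a circular section at z = -1 has radius between 1 and 2; the z-axis gridline crossings are at z ∈ {-1, 1}.
Finally, these observations pin down the coefficients.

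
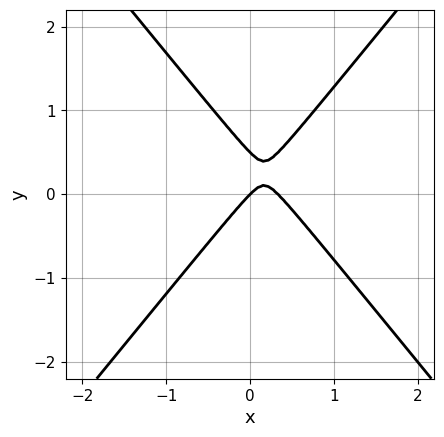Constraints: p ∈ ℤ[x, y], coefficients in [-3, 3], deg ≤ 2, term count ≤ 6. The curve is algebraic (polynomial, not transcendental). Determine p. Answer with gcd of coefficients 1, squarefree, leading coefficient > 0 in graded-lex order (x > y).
3*x^2 - 2*y^2 - x + y

(a) deg p = 2.
(b) From the visible intercepts: one y-axis crossing is at y = 0; it crosses the x-axis at the gridline x = 0.
(c) Matching integer coefficients to the picture gives p.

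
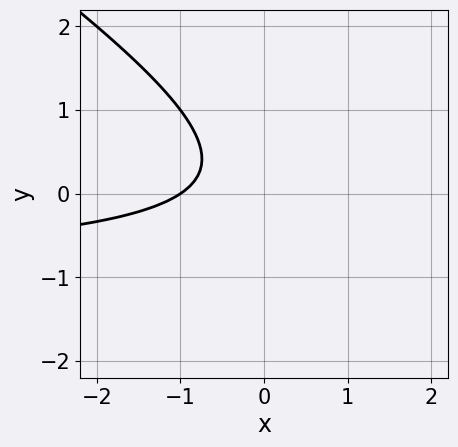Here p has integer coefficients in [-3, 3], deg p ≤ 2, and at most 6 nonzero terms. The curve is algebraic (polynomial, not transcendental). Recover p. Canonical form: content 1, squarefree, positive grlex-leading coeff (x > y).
2*x*y + 3*y^2 + 2*x - y + 2

deg p = 2. A generic line meets the curve in up to 2 points.
Reading off the gridlines: the curve avoids every integer y-axis point in the box; it crosses the x-axis at the gridline x = -1.
Putting this together gives p.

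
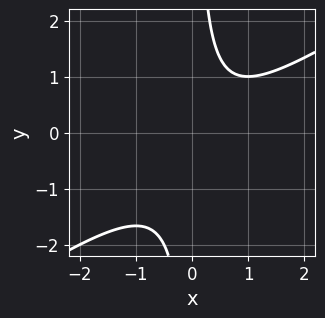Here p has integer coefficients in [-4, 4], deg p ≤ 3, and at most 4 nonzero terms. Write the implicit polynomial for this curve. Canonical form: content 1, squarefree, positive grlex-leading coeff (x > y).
2*x^2 - 3*x*y - x + 2

(a) Degree: no degree-1 curve has this shape, so deg p = 2.
(b) Observable constraints: no x-intercept at any integer in the box; no y-intercept at any integer in the box.
(c) Fitting integer coefficients to these (and the overall shape) gives p.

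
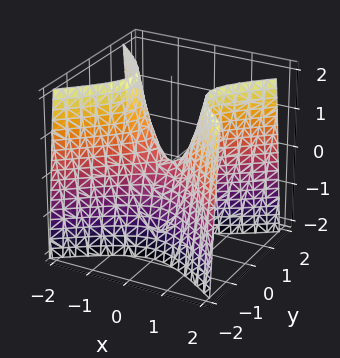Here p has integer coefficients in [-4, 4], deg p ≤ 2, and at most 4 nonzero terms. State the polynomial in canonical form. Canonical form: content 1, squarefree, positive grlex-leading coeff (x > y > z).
2*x^2 - 3*y^2 - z

First, deg p = 2. A saddle surface; a quadric.
Then, symmetries: it's symmetric under y → −y, forcing even powers of y; it's symmetric under x → −x, forcing even powers of x.
Then, from the axis intercepts and sections: it meets the x-axis at x = 0 (among the integer gridlines); it crosses the z-axis at the gridline z = 0.
Finally, together with the visible shape, these determine p as stated.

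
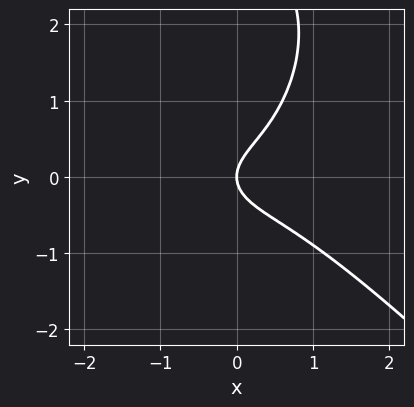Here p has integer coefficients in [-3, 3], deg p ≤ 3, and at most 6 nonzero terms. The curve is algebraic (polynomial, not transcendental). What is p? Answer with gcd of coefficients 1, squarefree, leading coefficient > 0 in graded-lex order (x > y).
2*x^3 + x^2*y + y^3 - 3*y^2 + 2*x

deg p = 3.
From the axis intercepts and sections: one y-axis crossing is at y = 0; one x-axis crossing is at x = 0.
Matching integer coefficients to the picture gives p.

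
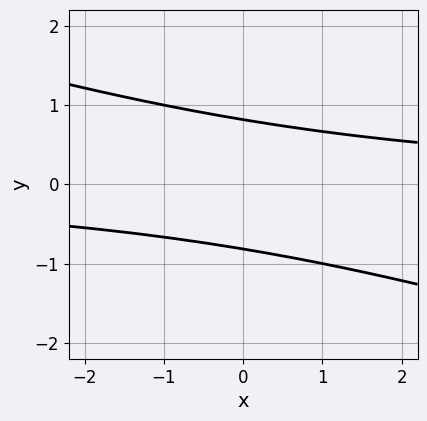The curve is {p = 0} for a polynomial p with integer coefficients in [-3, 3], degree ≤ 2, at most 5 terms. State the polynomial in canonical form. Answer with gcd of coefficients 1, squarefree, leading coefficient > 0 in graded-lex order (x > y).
Degree: the shape is more complex than any degree-1 curve, so deg p = 2.
Against the integer gridlines: the curve avoids every integer x-axis point in the box.
Matching integer coefficients to the picture gives p.

x*y + 3*y^2 - 2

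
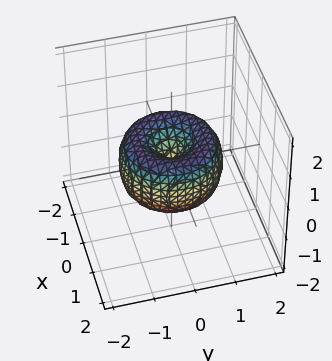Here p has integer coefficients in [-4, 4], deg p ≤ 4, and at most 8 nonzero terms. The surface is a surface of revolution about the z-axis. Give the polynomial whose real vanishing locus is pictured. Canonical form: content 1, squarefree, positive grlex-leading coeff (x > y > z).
First, deg p = 4. A generic line meets the surface in up to 4 points.
Next, symmetry: the surface is invariant under rotation about z: p = q(x² + y², z).
Next, reading off the gridlines: it crosses the x-axis at the gridline x = 0; it crosses the z-axis at the gridline z = 0; a circular section at z = 0 has radius between 1 and 2.
Finally, putting this together gives p.

2*x^4 + 4*x^2*y^2 + 2*y^4 - 3*x^2 - 3*y^2 + 2*z^2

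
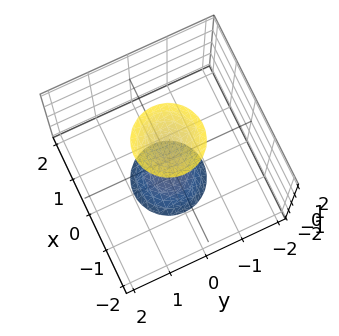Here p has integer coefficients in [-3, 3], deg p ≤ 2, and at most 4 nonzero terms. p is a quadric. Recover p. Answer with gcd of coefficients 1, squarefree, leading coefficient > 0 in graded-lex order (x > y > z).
3*x^2 + 3*y^2 - z^2 + 2

1. The picture has 2 separate pieces.
2. Degree: two sheets facing apart; a quadric, so deg p = 2.
3. By symmetry, the surface is invariant under rotation about z: p = q(x² + y², z); it's symmetric under z → −z, forcing even powers of z.
4. Observable constraints: it misses every integer gridline on the y-axis; the surface avoids every integer x-axis point in the box; a circular section at z = 2 has radius between 0 and 1.
5. Assembling these constraints gives the stated polynomial.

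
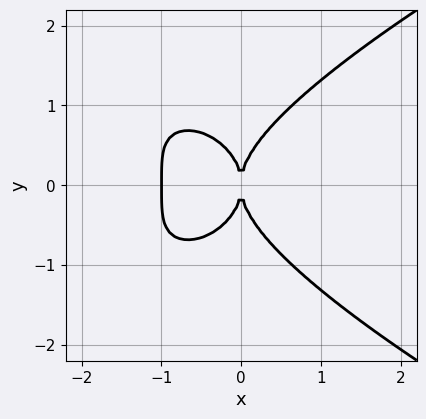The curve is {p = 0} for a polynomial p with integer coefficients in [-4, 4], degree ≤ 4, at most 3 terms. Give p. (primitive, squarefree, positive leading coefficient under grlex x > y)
2*y^4 - 3*x^3 - 3*x^2

1. deg p = 4. A generic line meets the curve in up to 4 points.
2. Symmetries: the y ↦ −y reflection is a symmetry, so y appears only in even powers.
3. Against the integer gridlines: the x-axis gridline crossings are at x ∈ {-1, 0}; one y-axis crossing is at y = 0.
4. The integer polynomial consistent with all of this is the stated p.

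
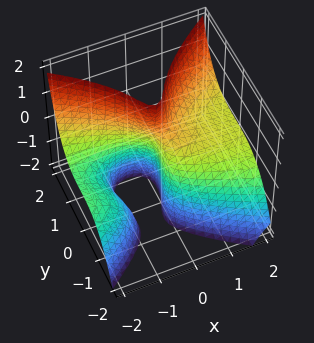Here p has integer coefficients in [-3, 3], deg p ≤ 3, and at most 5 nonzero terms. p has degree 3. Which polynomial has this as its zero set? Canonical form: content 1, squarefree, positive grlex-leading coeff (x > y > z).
3*x^2*z - 3*y^3 + 2*x*z - y*z - 2*x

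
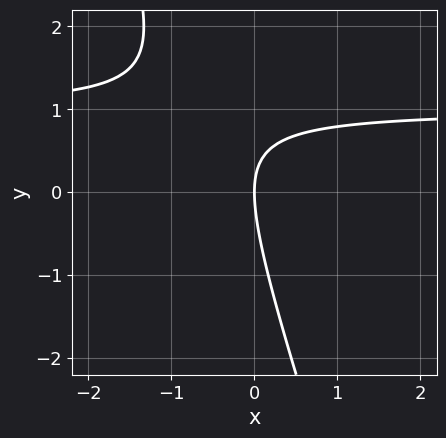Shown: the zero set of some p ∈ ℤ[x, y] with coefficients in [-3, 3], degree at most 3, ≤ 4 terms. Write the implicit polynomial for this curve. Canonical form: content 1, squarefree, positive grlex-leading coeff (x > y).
3*x*y + y^2 - 3*x

(a) Degree: a generic line meets the curve in up to 2 points, so deg p = 2.
(b) Observable constraints: it meets the y-axis at y = 0 (among the integer gridlines); it meets the x-axis at x = 0 (among the integer gridlines).
(c) Putting this together gives p.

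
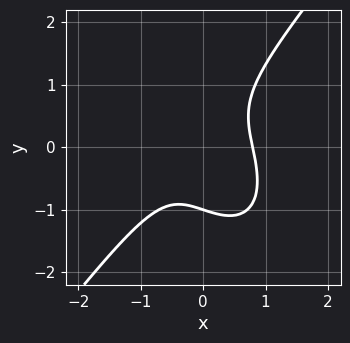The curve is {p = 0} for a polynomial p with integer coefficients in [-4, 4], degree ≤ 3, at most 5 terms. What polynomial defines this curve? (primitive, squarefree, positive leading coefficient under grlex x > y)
The degree is 3 — the shape is more complex than any degree-2 curve.
Observable constraints: one y-axis crossing is at y = -1.
Solving for integer coefficients yields p as stated.

2*x^3 - y^3 + x*y - 1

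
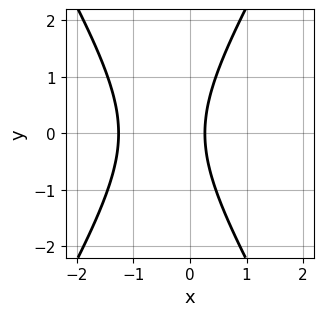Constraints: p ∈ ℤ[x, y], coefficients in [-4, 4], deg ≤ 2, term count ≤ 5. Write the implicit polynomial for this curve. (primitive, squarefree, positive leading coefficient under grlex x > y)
(a) The degree is 2 — no degree-1 curve has this shape.
(b) Symmetries: the y ↦ −y reflection is a symmetry, so y appears only in even powers.
(c) Checking where it meets the axes: no y-intercept at any integer in the box.
(d) Putting this together gives p.

3*x^2 - y^2 + 3*x - 1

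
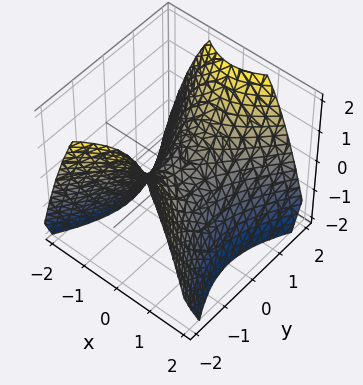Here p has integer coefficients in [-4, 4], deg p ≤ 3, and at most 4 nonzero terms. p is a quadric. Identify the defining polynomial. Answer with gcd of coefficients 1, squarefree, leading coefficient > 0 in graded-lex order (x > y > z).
(a) deg p = 2. A hyperbolic paraboloid; a quadric.
(b) Symmetries: mirror symmetry x ↦ −x ⇒ only even powers of x; the y ↦ −y reflection is a symmetry, so y appears only in even powers.
(c) Against the integer gridlines: it meets the z-axis at z = 0 (among the integer gridlines); it meets the y-axis at y = 0 (among the integer gridlines); it meets the x-axis at x = 0 (among the integer gridlines).
(d) The integer polynomial consistent with all of this is the stated p.

3*x^2 - 2*y^2 + 3*z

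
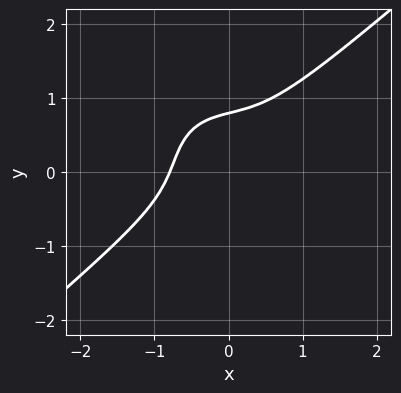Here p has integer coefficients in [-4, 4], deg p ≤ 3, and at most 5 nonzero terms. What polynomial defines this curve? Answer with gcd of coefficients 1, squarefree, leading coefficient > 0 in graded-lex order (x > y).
deg p = 3. The shape is more complex than any degree-2 curve.
Solving for integer coefficients yields p as stated.

2*x^3 - x*y^2 - 2*y^3 + 2*x*y + 1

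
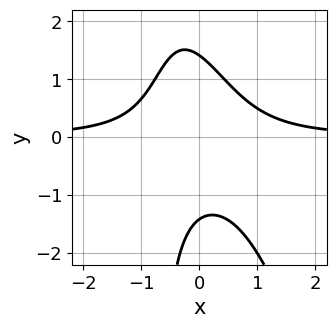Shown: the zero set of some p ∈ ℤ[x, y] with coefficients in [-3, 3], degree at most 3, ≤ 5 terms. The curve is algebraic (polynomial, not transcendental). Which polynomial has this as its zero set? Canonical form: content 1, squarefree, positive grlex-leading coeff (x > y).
3*x^2*y + x*y^2 + y^2 - 2

1. The degree is 3 — the shape is more complex than any degree-2 curve.
2. Against the integer gridlines: it misses every integer gridline on the x-axis.
3. These observations pin down the coefficients.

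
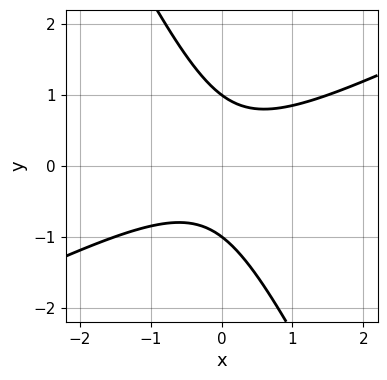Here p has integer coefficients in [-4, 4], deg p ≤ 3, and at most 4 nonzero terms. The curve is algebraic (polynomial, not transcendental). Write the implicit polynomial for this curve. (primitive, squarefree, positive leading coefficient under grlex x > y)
1. Degree: no degree-1 curve has this shape, so deg p = 2.
2. From the visible intercepts: the y-axis gridline crossings are at y ∈ {-1, 1}; the curve avoids every integer x-axis point in the box.
3. Solving for integer coefficients yields p as stated.

2*x^2 - 3*x*y - 2*y^2 + 2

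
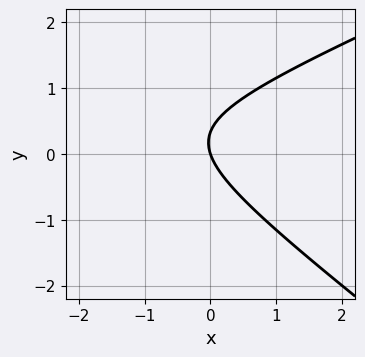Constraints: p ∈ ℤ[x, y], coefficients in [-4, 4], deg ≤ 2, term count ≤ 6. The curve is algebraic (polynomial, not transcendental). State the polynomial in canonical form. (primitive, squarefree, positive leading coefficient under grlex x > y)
x^2 - x*y - 3*y^2 + 3*x + y

deg p = 2. No degree-1 curve has this shape.
From the visible intercepts: one y-axis crossing is at y = 0; it meets the x-axis at x = 0 (among the integer gridlines).
Assembling these constraints gives the stated polynomial.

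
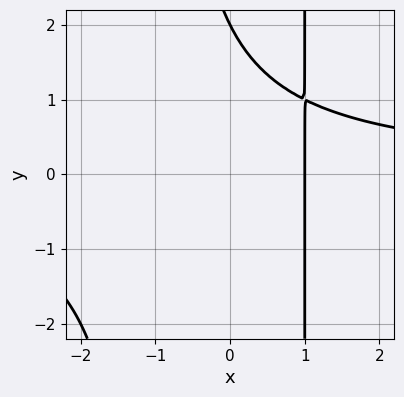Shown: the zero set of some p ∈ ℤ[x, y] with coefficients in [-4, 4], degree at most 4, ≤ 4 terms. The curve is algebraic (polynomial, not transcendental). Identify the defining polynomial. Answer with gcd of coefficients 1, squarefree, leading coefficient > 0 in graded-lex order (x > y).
x^2*y - 2*x - y + 2

deg p = 3. No degree-2 curve has this shape.
Against the integer gridlines: it crosses the x-axis at the gridline x = 1; it meets the y-axis at y = 2 (among the integer gridlines).
Putting this together gives p.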